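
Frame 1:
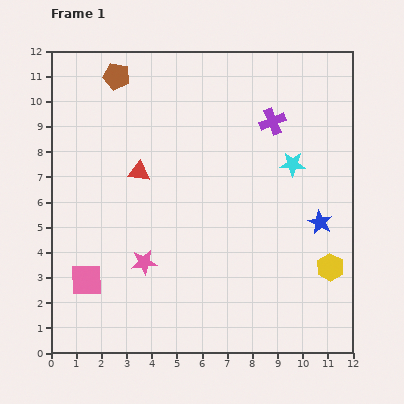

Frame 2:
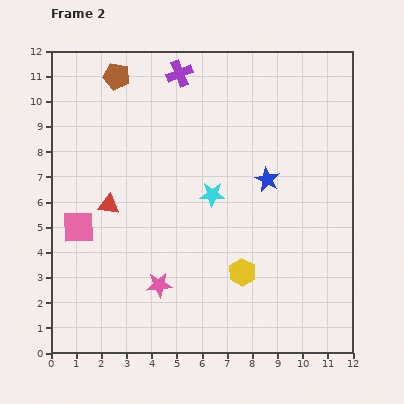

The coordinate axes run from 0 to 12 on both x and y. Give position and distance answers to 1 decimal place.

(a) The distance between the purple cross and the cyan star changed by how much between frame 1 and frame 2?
+3.1

Distance in frame 1: 1.9. Distance in frame 2: 5.0.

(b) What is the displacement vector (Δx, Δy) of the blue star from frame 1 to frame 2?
(-2.1, 1.7)

The blue star was at (10.7, 5.2) in frame 1 and (8.6, 6.9) in frame 2.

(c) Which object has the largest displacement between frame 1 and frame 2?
the purple cross

(moved 4.2; next 3.5)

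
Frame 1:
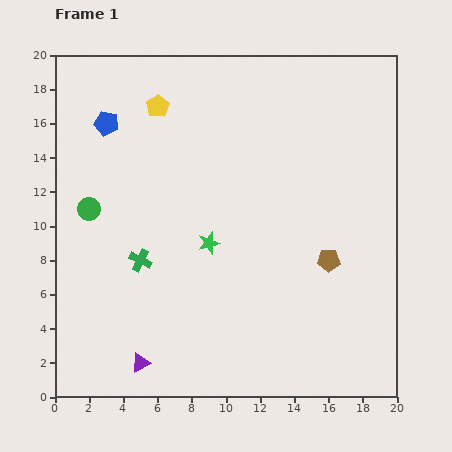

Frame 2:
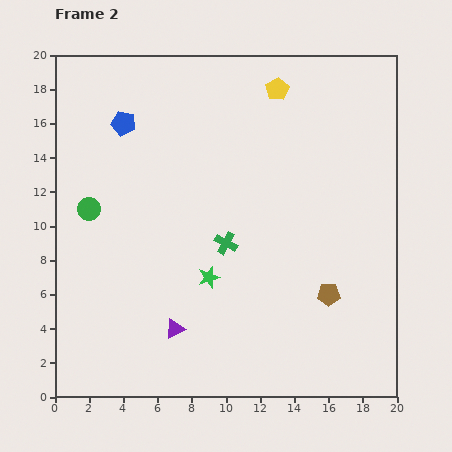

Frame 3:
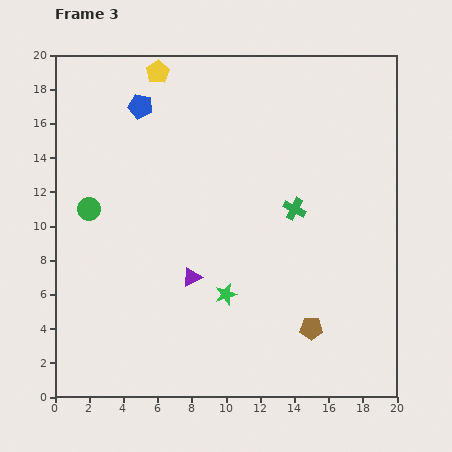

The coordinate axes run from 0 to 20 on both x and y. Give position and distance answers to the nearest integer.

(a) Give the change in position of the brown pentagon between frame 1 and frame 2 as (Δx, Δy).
(0, -2)

The brown pentagon was at (16, 8) in frame 1 and (16, 6) in frame 2.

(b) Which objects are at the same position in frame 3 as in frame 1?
the green circle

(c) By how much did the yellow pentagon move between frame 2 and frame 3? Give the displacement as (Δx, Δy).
(-7, 1)

The yellow pentagon was at (13, 18) in frame 2 and (6, 19) in frame 3.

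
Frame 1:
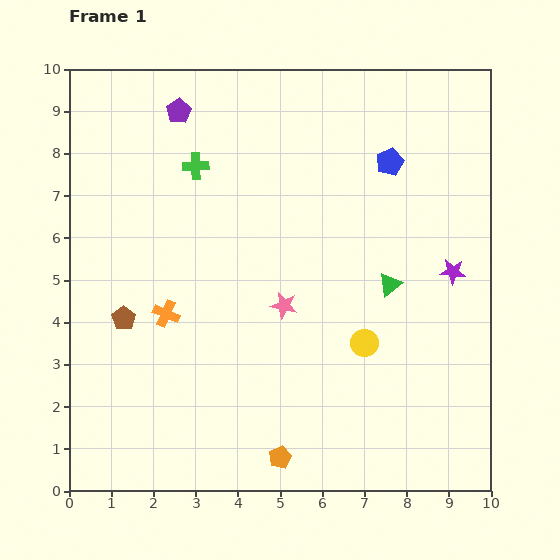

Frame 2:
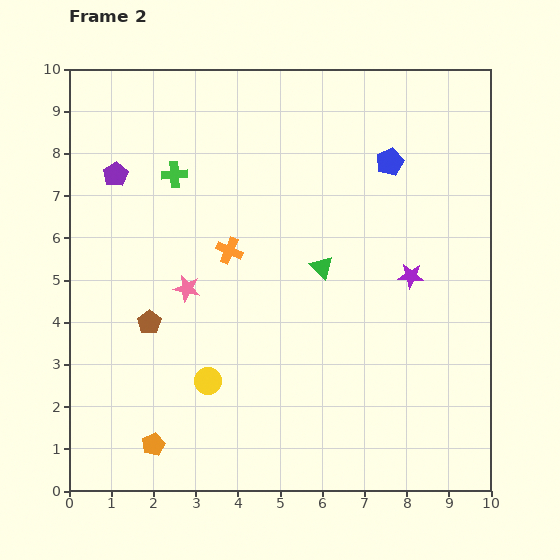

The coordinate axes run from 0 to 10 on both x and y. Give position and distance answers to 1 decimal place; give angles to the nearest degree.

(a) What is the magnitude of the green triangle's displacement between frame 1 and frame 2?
1.6

The green triangle moved from (7.6, 4.9) to (6.0, 5.3), a distance of √(1.6² + 0.4²) ≈ 1.6.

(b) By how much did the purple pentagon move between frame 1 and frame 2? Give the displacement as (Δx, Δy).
(-1.5, -1.5)

The purple pentagon was at (2.6, 9.0) in frame 1 and (1.1, 7.5) in frame 2.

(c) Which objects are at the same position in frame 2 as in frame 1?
the blue pentagon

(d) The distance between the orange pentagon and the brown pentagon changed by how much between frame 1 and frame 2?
-2.1

Distance in frame 1: 5.0. Distance in frame 2: 2.9.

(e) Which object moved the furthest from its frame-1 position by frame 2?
the yellow circle

(moved 3.8; next 3.0)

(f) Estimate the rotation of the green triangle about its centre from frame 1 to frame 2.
36° counter-clockwise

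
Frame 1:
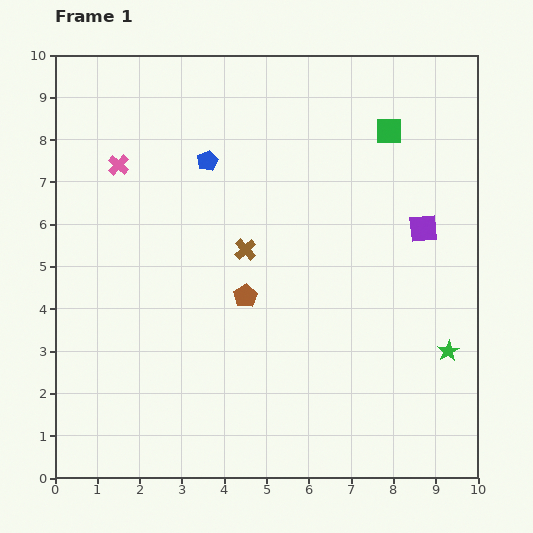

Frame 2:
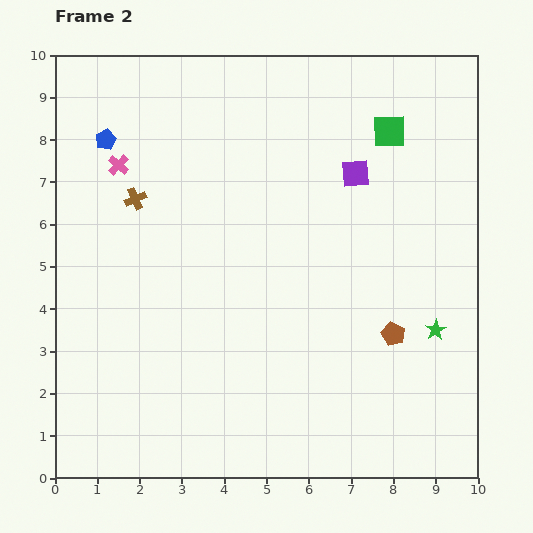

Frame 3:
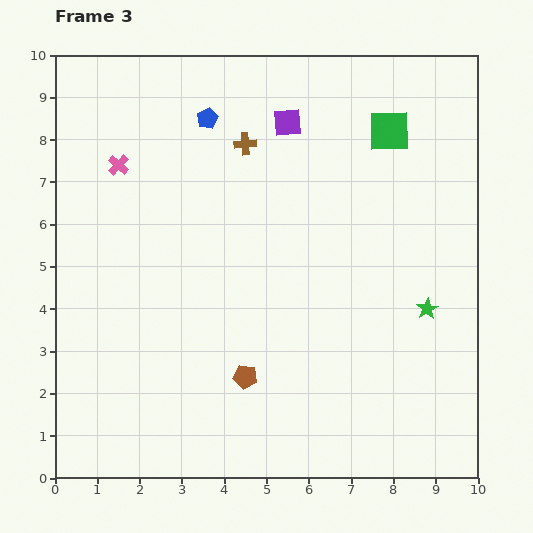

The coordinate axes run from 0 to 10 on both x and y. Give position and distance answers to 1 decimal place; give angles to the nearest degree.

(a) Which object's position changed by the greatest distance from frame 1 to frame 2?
the brown pentagon

(moved 3.6; next 2.9)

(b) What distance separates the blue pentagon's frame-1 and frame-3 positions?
1.0

The blue pentagon moved from (3.6, 7.5) to (3.6, 8.5), a distance of √(0.0² + 1.0²) ≈ 1.0.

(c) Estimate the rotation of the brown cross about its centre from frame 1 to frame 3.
39° clockwise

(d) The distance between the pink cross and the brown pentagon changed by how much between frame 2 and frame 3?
-1.8

Distance in frame 2: 7.6. Distance in frame 3: 5.8.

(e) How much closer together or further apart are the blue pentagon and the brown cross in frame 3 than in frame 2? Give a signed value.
-0.5

Distance in frame 2: 1.6. Distance in frame 3: 1.1.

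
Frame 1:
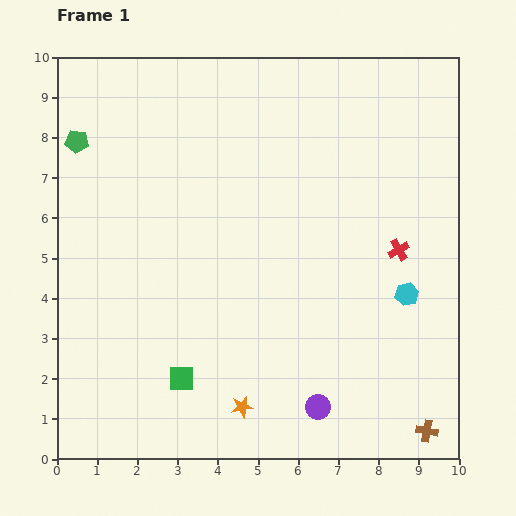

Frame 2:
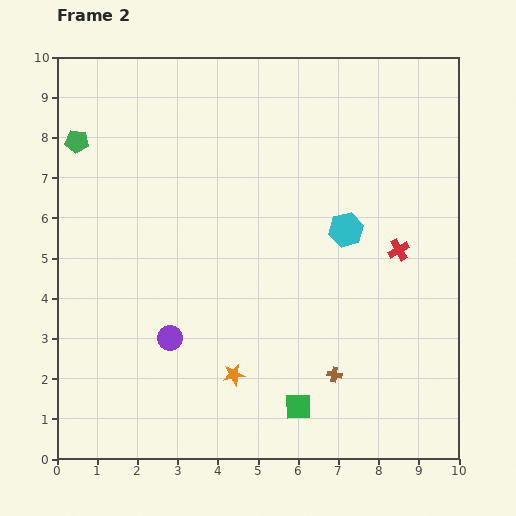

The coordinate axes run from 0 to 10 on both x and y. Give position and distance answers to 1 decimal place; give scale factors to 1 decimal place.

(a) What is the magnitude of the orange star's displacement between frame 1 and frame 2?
0.8

The orange star moved from (4.6, 1.3) to (4.4, 2.1), a distance of √(0.2² + 0.8²) ≈ 0.8.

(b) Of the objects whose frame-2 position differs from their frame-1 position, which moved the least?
the orange star

(moved 0.8)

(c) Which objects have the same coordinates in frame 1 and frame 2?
the green pentagon, the red cross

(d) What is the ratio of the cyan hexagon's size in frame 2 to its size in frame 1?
1.5×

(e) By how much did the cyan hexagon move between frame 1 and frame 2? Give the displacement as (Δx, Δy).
(-1.5, 1.6)

The cyan hexagon was at (8.7, 4.1) in frame 1 and (7.2, 5.7) in frame 2.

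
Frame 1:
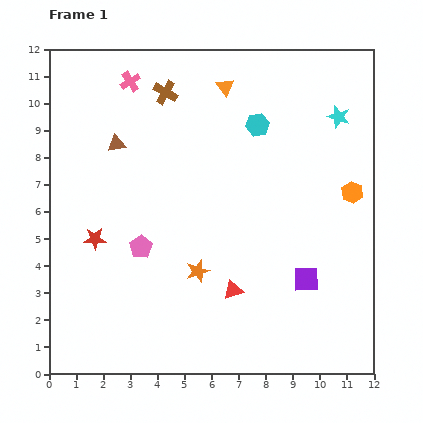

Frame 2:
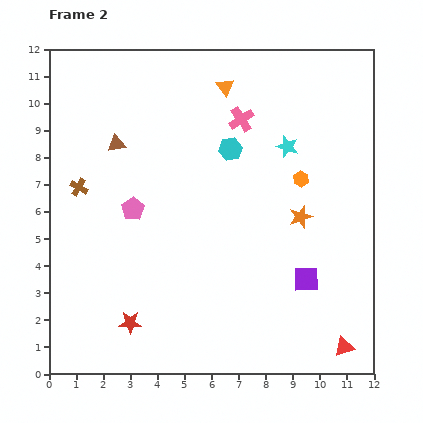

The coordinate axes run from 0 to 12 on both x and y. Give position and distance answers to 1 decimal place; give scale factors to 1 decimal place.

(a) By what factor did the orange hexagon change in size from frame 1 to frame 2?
0.7×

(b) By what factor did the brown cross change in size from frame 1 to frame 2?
0.7×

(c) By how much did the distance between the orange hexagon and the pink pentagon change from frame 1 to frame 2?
-1.8

Distance in frame 1: 8.1. Distance in frame 2: 6.3.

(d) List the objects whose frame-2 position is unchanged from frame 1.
the brown triangle, the purple square, the orange triangle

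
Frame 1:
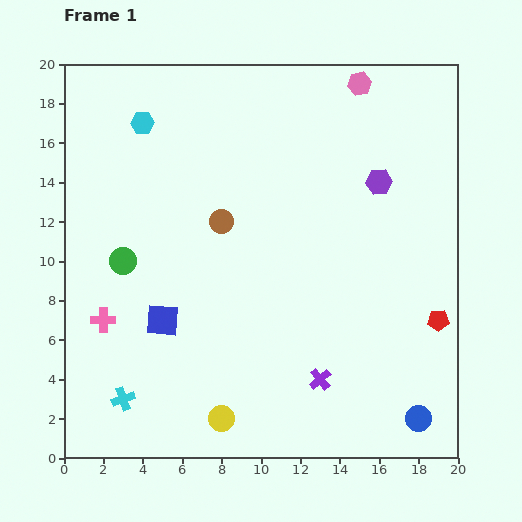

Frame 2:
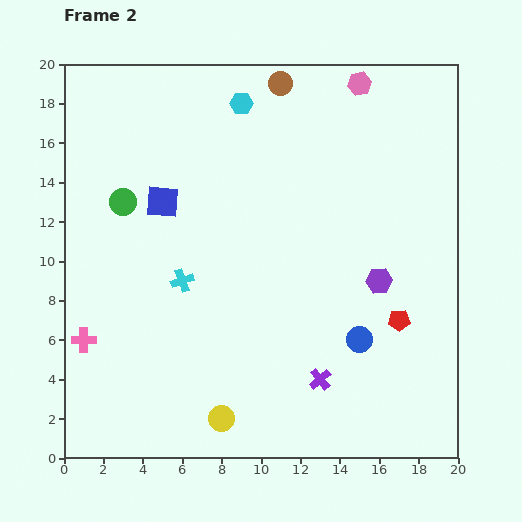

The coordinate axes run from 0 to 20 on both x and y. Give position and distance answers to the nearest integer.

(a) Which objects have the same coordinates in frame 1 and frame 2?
the purple cross, the yellow circle, the pink hexagon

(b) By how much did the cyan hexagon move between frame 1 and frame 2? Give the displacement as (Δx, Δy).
(5, 1)

The cyan hexagon was at (4, 17) in frame 1 and (9, 18) in frame 2.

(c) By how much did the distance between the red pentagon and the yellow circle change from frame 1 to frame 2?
-2

Distance in frame 1: 12. Distance in frame 2: 10.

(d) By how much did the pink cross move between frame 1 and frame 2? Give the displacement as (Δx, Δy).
(-1, -1)

The pink cross was at (2, 7) in frame 1 and (1, 6) in frame 2.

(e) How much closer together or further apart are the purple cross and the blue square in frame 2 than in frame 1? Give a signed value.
+3

Distance in frame 1: 9. Distance in frame 2: 12.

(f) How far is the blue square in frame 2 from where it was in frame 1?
6

The blue square moved from (5, 7) to (5, 13), a distance of √(0² + 6²) ≈ 6.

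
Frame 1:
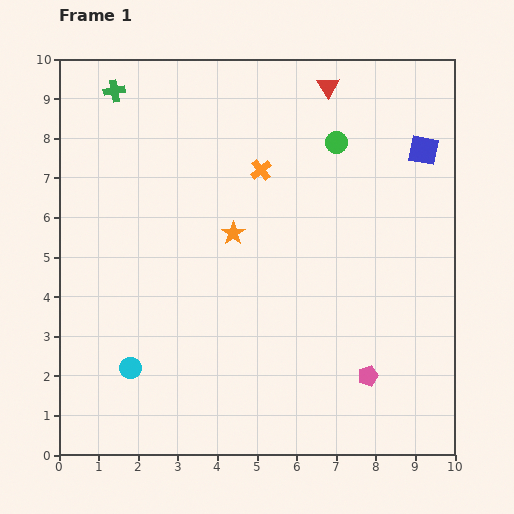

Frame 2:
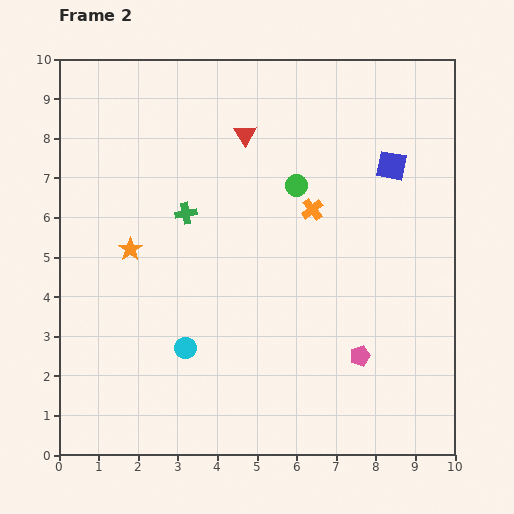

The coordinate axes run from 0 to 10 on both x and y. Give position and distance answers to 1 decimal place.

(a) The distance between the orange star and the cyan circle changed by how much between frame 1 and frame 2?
-1.4

Distance in frame 1: 4.3. Distance in frame 2: 2.9.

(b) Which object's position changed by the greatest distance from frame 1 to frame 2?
the green cross

(moved 3.6; next 2.6)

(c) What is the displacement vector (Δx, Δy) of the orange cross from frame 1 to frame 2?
(1.3, -1.0)

The orange cross was at (5.1, 7.2) in frame 1 and (6.4, 6.2) in frame 2.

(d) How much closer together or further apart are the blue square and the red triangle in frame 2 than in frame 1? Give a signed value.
+0.9

Distance in frame 1: 2.9. Distance in frame 2: 3.8.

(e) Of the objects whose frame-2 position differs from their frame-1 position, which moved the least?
the pink pentagon

(moved 0.5)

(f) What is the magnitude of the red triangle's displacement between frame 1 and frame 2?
2.4

The red triangle moved from (6.8, 9.3) to (4.7, 8.1), a distance of √(2.1² + 1.2²) ≈ 2.4.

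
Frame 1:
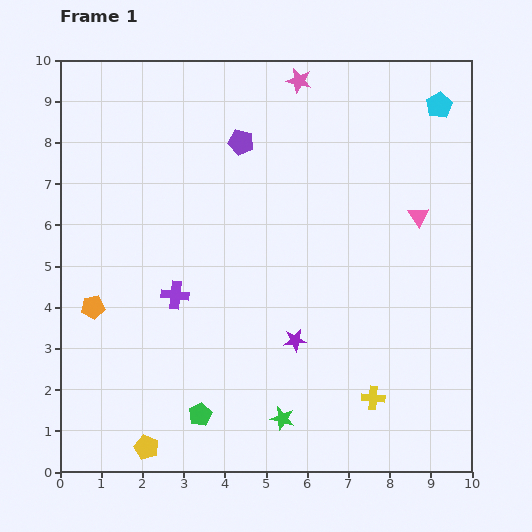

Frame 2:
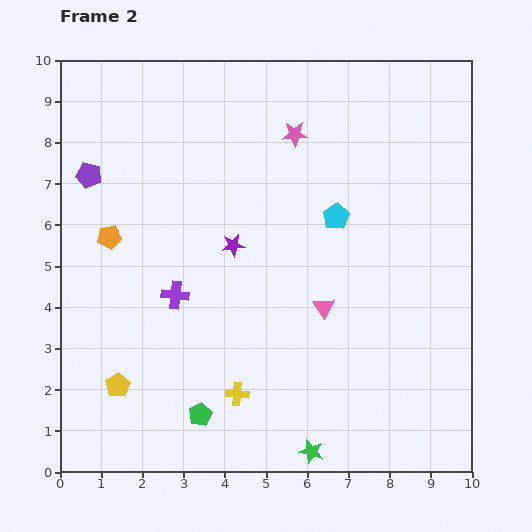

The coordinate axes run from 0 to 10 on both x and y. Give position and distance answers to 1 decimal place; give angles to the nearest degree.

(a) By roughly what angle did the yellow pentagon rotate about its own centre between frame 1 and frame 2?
17° clockwise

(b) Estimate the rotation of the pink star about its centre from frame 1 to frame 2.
15° counter-clockwise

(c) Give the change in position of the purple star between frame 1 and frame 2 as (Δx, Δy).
(-1.5, 2.3)

The purple star was at (5.7, 3.2) in frame 1 and (4.2, 5.5) in frame 2.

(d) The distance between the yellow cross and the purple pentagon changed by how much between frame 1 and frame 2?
-0.6

Distance in frame 1: 7.0. Distance in frame 2: 6.4.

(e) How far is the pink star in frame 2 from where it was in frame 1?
1.3

The pink star moved from (5.8, 9.5) to (5.7, 8.2), a distance of √(0.1² + 1.3²) ≈ 1.3.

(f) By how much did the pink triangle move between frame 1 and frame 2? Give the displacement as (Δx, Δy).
(-2.3, -2.2)

The pink triangle was at (8.7, 6.2) in frame 1 and (6.4, 4.0) in frame 2.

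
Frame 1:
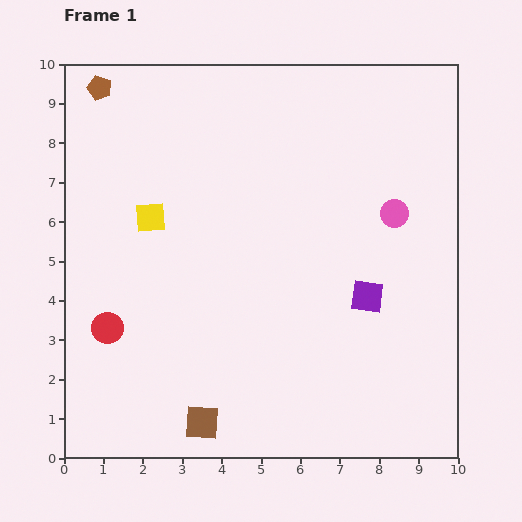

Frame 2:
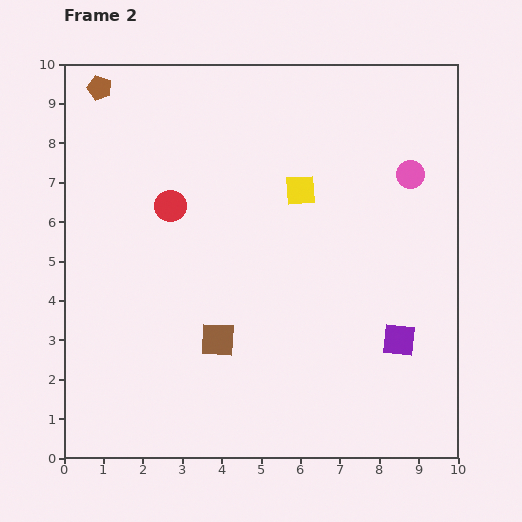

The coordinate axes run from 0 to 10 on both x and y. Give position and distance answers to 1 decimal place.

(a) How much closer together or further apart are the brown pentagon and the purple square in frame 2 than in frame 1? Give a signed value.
+1.3

Distance in frame 1: 8.6. Distance in frame 2: 9.9.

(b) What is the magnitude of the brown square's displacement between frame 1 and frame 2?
2.1

The brown square moved from (3.5, 0.9) to (3.9, 3.0), a distance of √(0.4² + 2.1²) ≈ 2.1.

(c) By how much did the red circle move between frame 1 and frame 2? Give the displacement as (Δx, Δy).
(1.6, 3.1)

The red circle was at (1.1, 3.3) in frame 1 and (2.7, 6.4) in frame 2.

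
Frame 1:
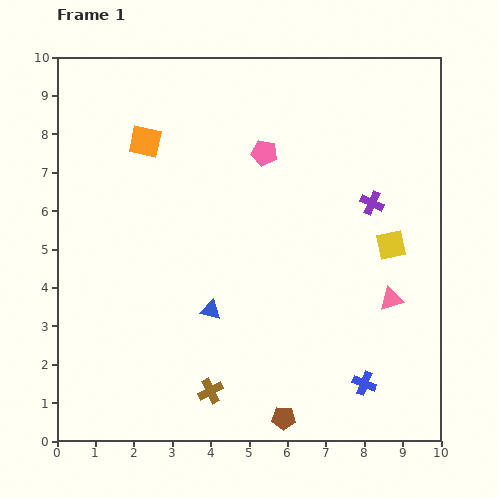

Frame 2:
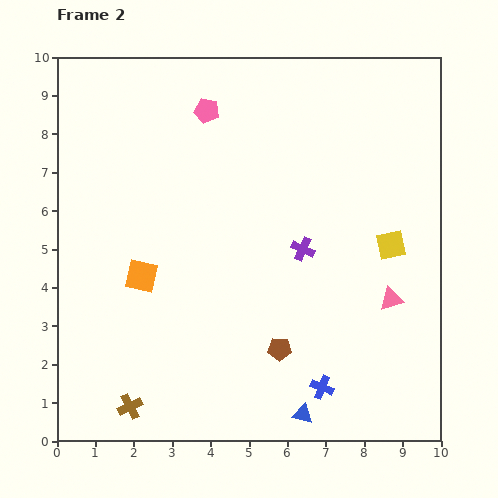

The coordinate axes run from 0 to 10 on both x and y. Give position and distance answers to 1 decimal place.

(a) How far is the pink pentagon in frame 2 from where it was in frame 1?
1.9

The pink pentagon moved from (5.4, 7.5) to (3.9, 8.6), a distance of √(1.5² + 1.1²) ≈ 1.9.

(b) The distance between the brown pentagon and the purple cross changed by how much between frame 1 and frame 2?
-3.4

Distance in frame 1: 6.1. Distance in frame 2: 2.7.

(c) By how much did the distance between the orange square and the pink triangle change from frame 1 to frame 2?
-1.1

Distance in frame 1: 7.6. Distance in frame 2: 6.5.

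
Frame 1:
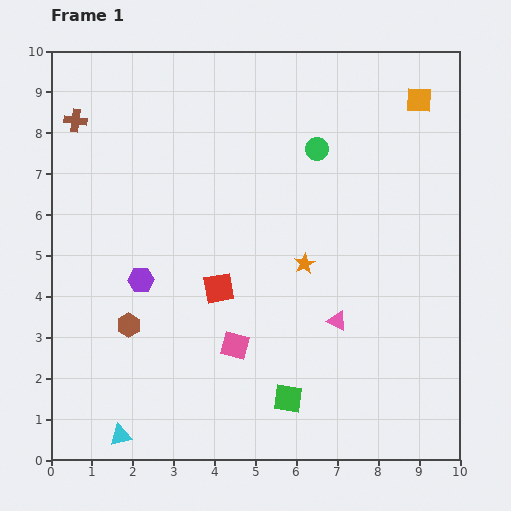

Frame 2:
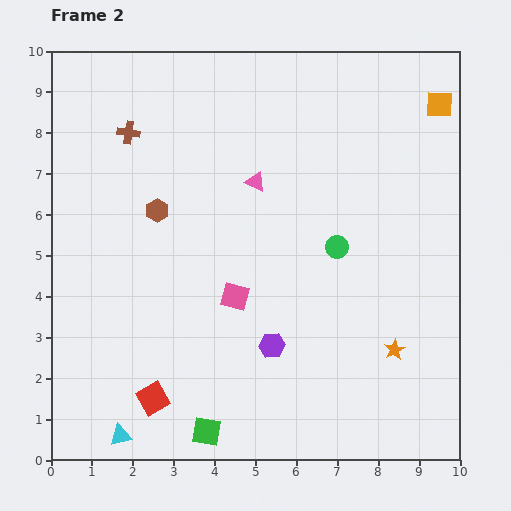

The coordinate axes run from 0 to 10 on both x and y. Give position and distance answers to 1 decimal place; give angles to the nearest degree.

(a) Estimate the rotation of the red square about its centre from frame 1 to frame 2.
20° counter-clockwise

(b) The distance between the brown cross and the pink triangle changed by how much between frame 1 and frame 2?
-4.8

Distance in frame 1: 8.1. Distance in frame 2: 3.3.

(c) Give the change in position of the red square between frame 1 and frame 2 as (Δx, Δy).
(-1.6, -2.7)

The red square was at (4.1, 4.2) in frame 1 and (2.5, 1.5) in frame 2.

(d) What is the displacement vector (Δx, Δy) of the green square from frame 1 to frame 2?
(-2.0, -0.8)

The green square was at (5.8, 1.5) in frame 1 and (3.8, 0.7) in frame 2.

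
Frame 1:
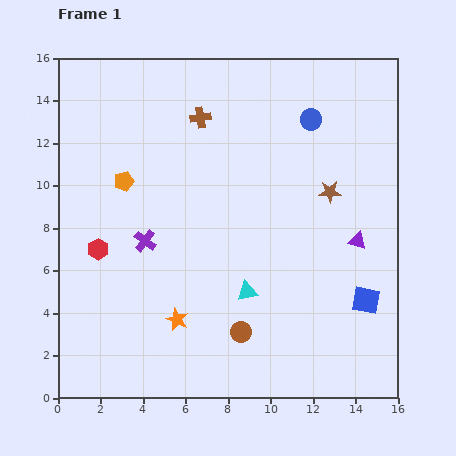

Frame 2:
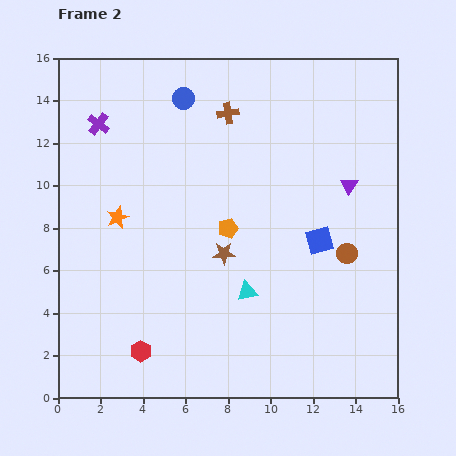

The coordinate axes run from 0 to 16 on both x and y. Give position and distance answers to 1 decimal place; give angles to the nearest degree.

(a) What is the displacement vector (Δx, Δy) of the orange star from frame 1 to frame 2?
(-2.8, 4.8)

The orange star was at (5.6, 3.7) in frame 1 and (2.8, 8.5) in frame 2.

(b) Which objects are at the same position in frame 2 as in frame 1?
the cyan triangle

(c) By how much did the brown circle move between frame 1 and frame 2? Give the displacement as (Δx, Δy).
(5.0, 3.7)

The brown circle was at (8.6, 3.1) in frame 1 and (13.6, 6.8) in frame 2.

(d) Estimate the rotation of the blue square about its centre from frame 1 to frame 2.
27° counter-clockwise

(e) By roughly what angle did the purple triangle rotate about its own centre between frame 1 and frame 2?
45° clockwise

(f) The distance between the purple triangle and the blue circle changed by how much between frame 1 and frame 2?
+2.7

Distance in frame 1: 6.1. Distance in frame 2: 8.8.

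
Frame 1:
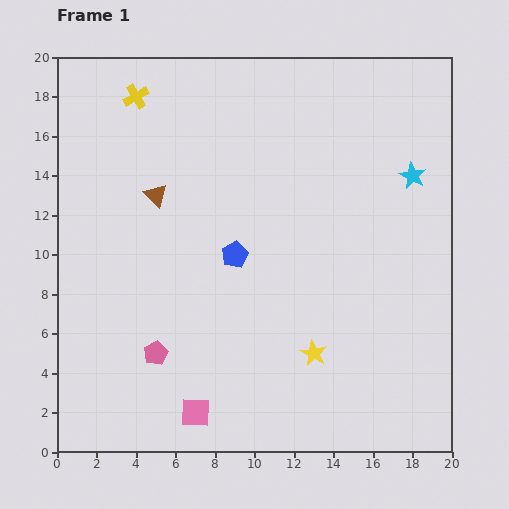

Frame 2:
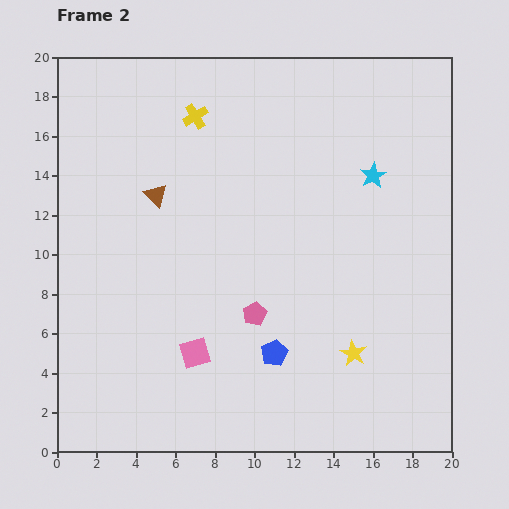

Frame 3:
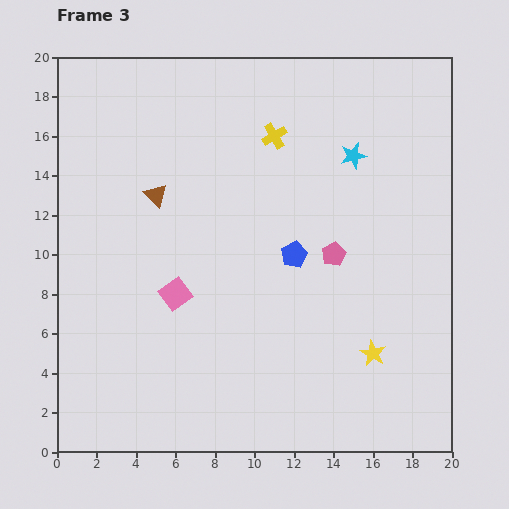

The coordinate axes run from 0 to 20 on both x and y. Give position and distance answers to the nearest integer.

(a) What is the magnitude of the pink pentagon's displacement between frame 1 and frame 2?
5

The pink pentagon moved from (5, 5) to (10, 7), a distance of √(5² + 2²) ≈ 5.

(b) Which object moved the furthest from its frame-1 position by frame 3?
the pink pentagon

(moved 10; next 7)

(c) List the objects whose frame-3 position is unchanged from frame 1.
the brown triangle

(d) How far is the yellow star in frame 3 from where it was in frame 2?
1

The yellow star moved from (15, 5) to (16, 5), a distance of √(1² + 0²) ≈ 1.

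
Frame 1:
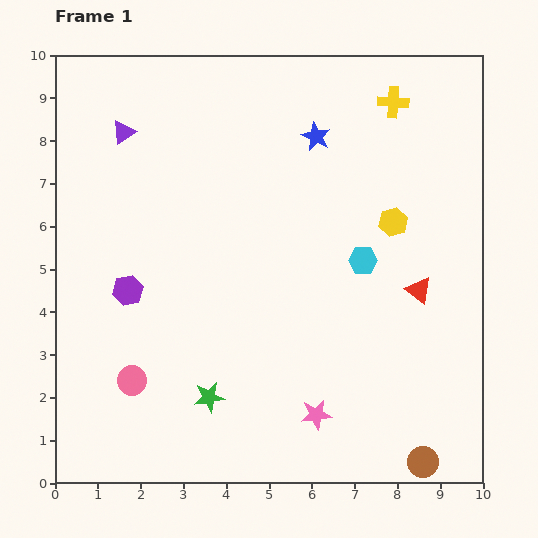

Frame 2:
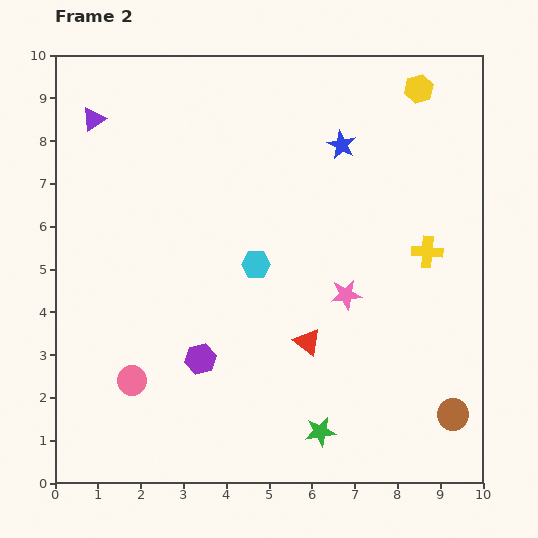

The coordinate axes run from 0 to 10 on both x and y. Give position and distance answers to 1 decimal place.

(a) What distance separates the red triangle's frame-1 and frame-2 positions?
2.9

The red triangle moved from (8.5, 4.5) to (5.9, 3.3), a distance of √(2.6² + 1.2²) ≈ 2.9.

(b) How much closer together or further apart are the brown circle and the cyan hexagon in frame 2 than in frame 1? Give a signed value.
+0.9

Distance in frame 1: 4.9. Distance in frame 2: 5.8.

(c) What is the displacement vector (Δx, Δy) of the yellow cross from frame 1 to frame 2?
(0.8, -3.5)

The yellow cross was at (7.9, 8.9) in frame 1 and (8.7, 5.4) in frame 2.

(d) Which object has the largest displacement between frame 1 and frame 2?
the yellow cross

(moved 3.6; next 3.2)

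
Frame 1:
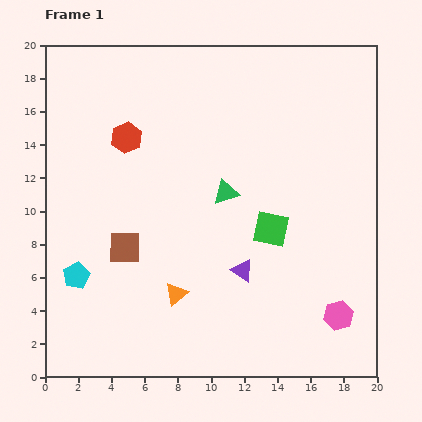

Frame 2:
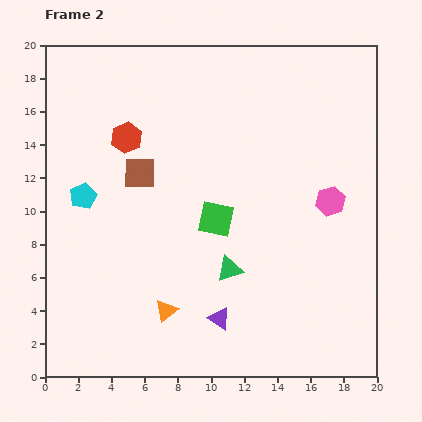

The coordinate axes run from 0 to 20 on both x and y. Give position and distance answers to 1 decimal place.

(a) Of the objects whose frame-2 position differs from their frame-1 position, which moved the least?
the orange triangle

(moved 1.2)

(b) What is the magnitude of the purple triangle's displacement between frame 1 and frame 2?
3.2

The purple triangle moved from (11.9, 6.4) to (10.5, 3.5), a distance of √(1.4² + 2.9²) ≈ 3.2.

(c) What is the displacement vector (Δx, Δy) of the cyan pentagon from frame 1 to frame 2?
(0.4, 4.8)

The cyan pentagon was at (1.9, 6.1) in frame 1 and (2.3, 10.9) in frame 2.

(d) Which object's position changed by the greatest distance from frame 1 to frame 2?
the pink hexagon

(moved 6.9; next 4.8)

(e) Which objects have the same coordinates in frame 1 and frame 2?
the red hexagon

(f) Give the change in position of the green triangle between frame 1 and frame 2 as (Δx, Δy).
(0.2, -4.6)

The green triangle was at (10.9, 11.1) in frame 1 and (11.1, 6.5) in frame 2.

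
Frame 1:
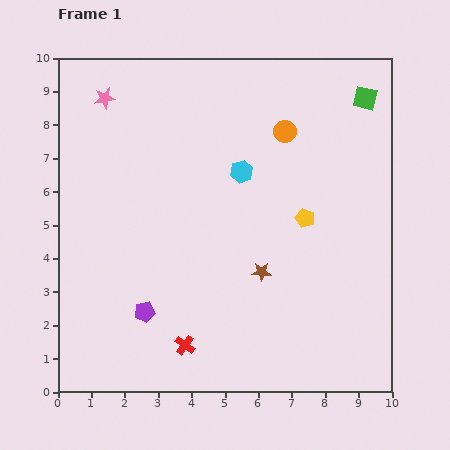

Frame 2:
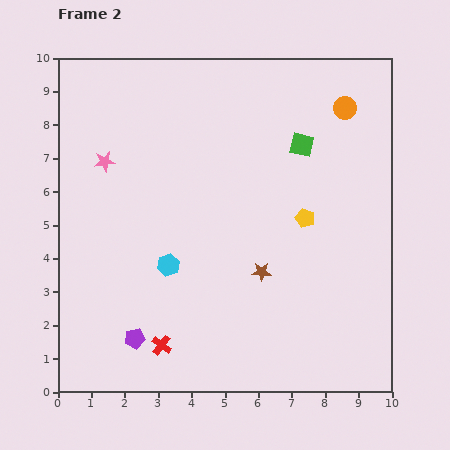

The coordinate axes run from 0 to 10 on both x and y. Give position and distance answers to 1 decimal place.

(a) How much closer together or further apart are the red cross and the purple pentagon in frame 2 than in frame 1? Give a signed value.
-0.8

Distance in frame 1: 1.6. Distance in frame 2: 0.8.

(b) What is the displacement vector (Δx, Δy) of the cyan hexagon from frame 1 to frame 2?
(-2.2, -2.8)

The cyan hexagon was at (5.5, 6.6) in frame 1 and (3.3, 3.8) in frame 2.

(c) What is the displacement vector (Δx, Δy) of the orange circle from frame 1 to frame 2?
(1.8, 0.7)

The orange circle was at (6.8, 7.8) in frame 1 and (8.6, 8.5) in frame 2.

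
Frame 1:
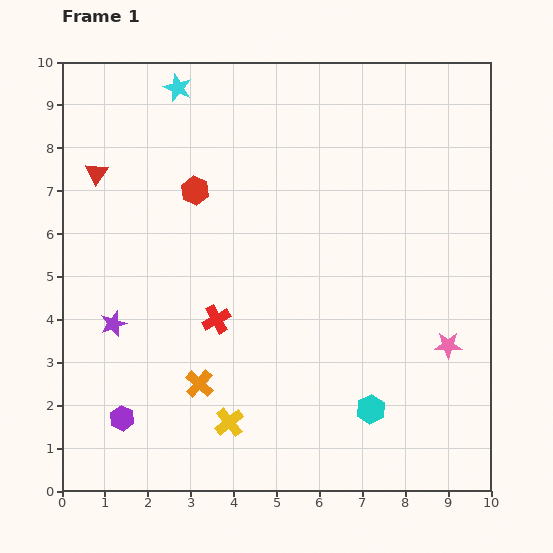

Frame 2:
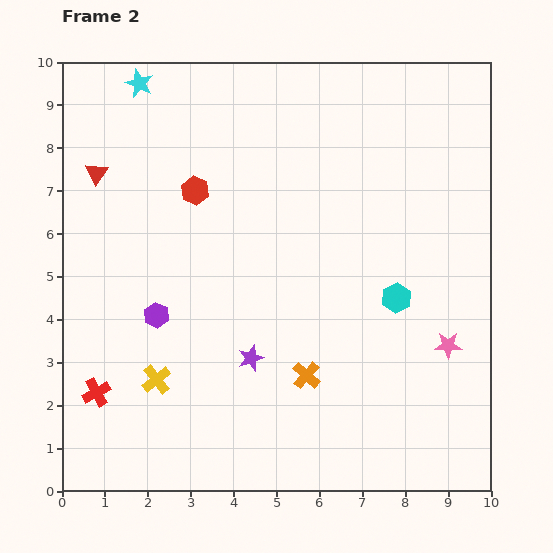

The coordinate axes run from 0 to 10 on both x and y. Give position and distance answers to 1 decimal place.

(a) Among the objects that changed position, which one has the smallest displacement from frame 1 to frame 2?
the cyan star

(moved 0.9)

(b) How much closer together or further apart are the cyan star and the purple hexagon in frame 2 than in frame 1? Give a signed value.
-2.4

Distance in frame 1: 7.8. Distance in frame 2: 5.4.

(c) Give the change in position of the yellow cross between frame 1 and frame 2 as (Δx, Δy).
(-1.7, 1.0)

The yellow cross was at (3.9, 1.6) in frame 1 and (2.2, 2.6) in frame 2.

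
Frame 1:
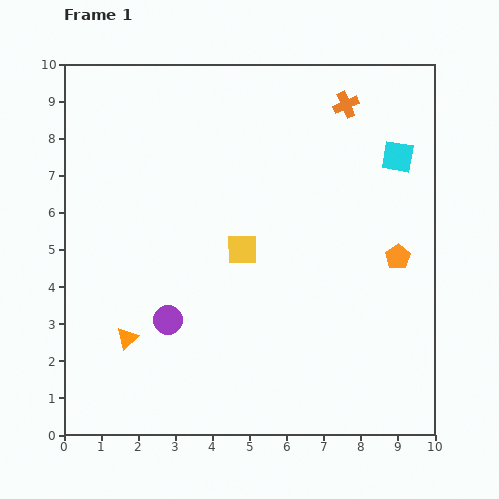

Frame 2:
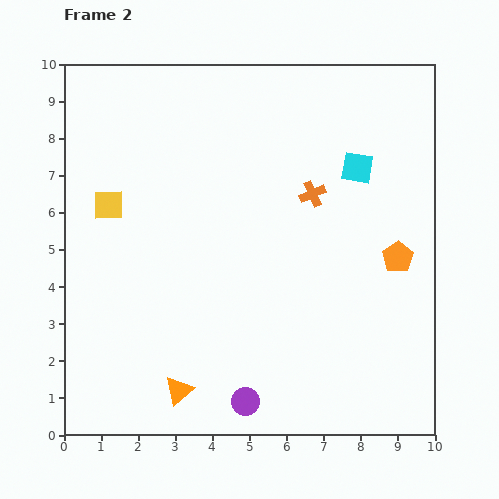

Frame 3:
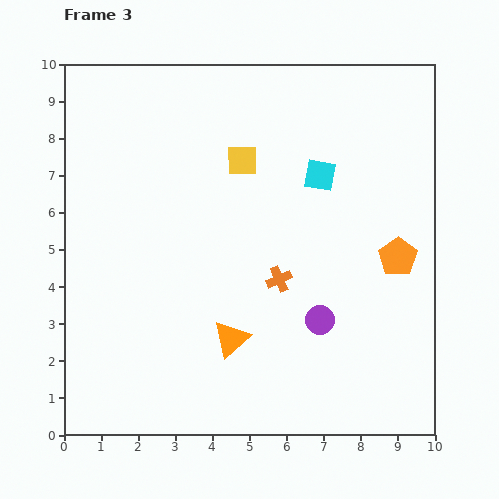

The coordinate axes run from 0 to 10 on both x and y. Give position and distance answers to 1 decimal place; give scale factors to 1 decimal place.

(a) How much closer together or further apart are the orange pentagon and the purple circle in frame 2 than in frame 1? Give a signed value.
-0.7

Distance in frame 1: 6.4. Distance in frame 2: 5.7.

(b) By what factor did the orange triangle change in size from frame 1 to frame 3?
1.7×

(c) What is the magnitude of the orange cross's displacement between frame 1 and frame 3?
5.0

The orange cross moved from (7.6, 8.9) to (5.8, 4.2), a distance of √(1.8² + 4.7²) ≈ 5.0.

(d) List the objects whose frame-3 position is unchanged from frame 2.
the orange pentagon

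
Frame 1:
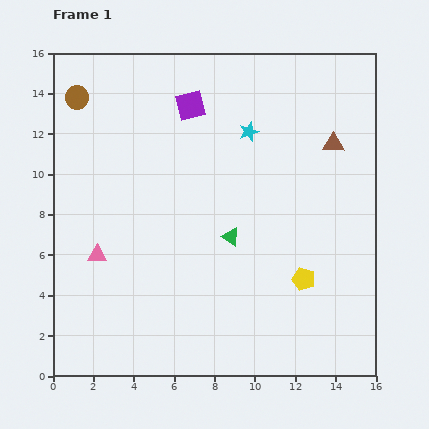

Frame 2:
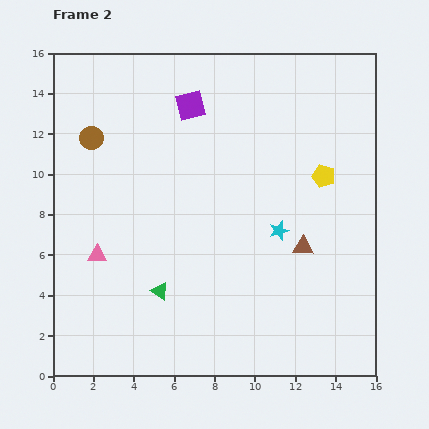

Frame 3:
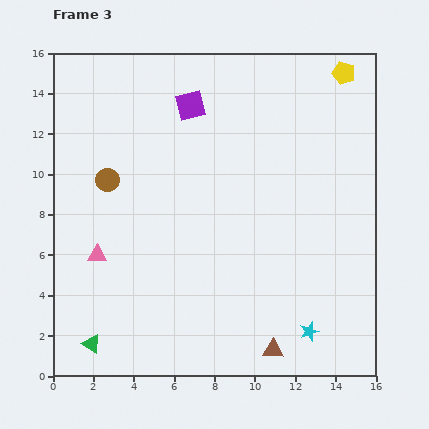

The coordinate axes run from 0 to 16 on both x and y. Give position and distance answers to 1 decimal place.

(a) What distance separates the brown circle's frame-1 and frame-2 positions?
2.1

The brown circle moved from (1.2, 13.8) to (1.9, 11.8), a distance of √(0.7² + 2.0²) ≈ 2.1.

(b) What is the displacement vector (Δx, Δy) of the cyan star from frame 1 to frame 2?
(1.5, -4.9)

The cyan star was at (9.7, 12.1) in frame 1 and (11.2, 7.2) in frame 2.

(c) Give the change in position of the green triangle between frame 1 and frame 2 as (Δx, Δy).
(-3.5, -2.7)

The green triangle was at (8.8, 6.9) in frame 1 and (5.3, 4.2) in frame 2.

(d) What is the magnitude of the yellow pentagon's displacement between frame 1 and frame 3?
10.4

The yellow pentagon moved from (12.4, 4.8) to (14.4, 15.0), a distance of √(2.0² + 10.2²) ≈ 10.4.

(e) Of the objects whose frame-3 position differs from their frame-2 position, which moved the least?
the brown circle

(moved 2.2)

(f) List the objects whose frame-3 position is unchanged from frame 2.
the purple square, the pink triangle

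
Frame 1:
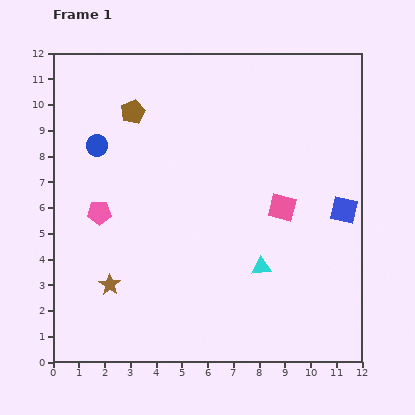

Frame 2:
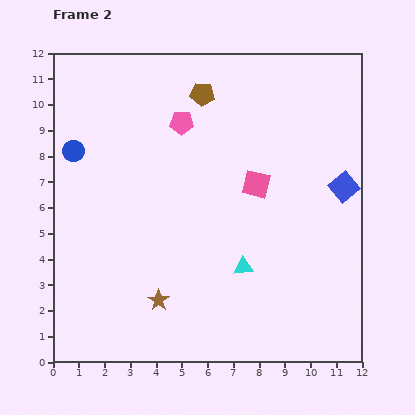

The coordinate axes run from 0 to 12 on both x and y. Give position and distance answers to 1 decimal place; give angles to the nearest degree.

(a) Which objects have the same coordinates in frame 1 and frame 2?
none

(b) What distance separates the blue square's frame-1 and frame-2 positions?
0.9

The blue square moved from (11.3, 5.9) to (11.3, 6.8), a distance of √(0.0² + 0.9²) ≈ 0.9.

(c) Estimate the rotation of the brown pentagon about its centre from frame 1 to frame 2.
31° clockwise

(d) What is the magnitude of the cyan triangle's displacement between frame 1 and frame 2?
0.7

The cyan triangle moved from (8.1, 3.7) to (7.4, 3.7), a distance of √(0.7² + 0.0²) ≈ 0.7.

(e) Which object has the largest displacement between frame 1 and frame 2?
the pink pentagon

(moved 4.7; next 2.8)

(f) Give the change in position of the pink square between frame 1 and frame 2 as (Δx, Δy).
(-1.0, 0.9)

The pink square was at (8.9, 6.0) in frame 1 and (7.9, 6.9) in frame 2.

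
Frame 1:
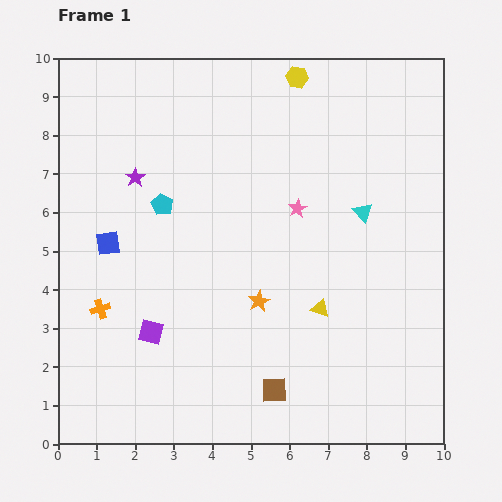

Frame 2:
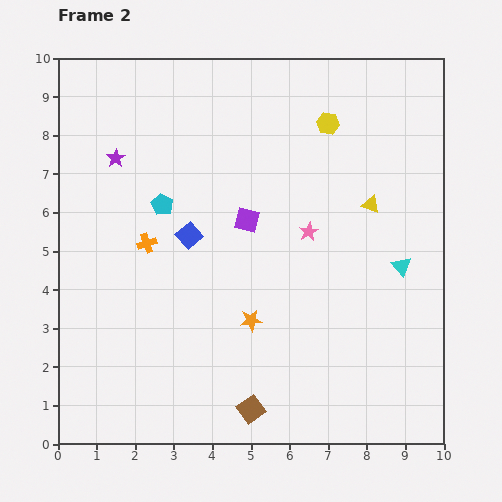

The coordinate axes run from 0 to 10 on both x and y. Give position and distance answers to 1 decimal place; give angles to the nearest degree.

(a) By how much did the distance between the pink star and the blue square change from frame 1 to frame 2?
-1.9

Distance in frame 1: 5.0. Distance in frame 2: 3.1.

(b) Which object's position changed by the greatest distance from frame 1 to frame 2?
the purple square

(moved 3.8; next 3.0)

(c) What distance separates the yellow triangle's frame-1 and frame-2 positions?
3.0

The yellow triangle moved from (6.8, 3.5) to (8.1, 6.2), a distance of √(1.3² + 2.7²) ≈ 3.0.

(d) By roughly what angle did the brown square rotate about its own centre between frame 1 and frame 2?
35° counter-clockwise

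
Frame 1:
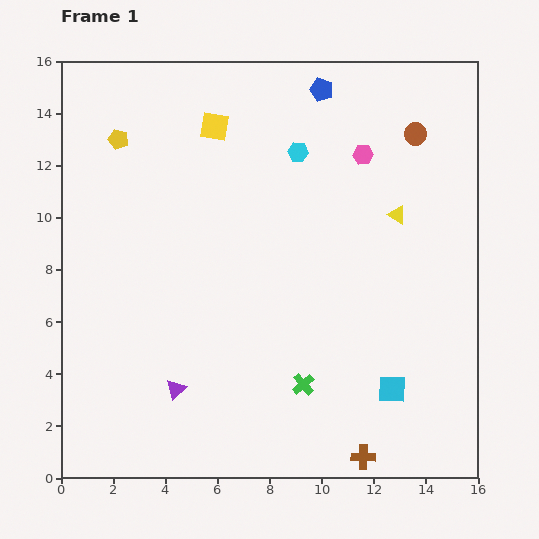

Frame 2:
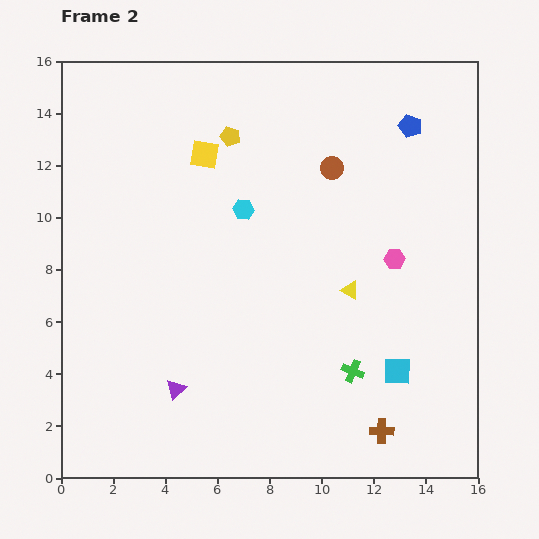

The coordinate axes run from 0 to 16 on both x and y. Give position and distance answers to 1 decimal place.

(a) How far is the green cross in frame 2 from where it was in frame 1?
2.0

The green cross moved from (9.3, 3.6) to (11.2, 4.1), a distance of √(1.9² + 0.5²) ≈ 2.0.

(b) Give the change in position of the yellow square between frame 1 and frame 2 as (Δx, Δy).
(-0.4, -1.1)

The yellow square was at (5.9, 13.5) in frame 1 and (5.5, 12.4) in frame 2.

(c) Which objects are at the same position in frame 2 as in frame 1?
the purple triangle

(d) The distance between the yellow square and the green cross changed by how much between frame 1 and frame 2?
-0.4

Distance in frame 1: 10.5. Distance in frame 2: 10.1.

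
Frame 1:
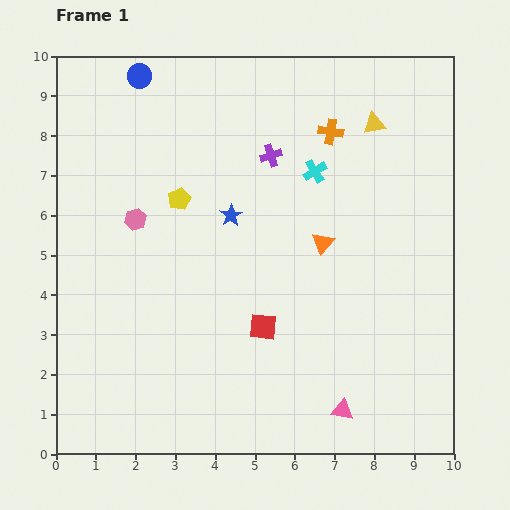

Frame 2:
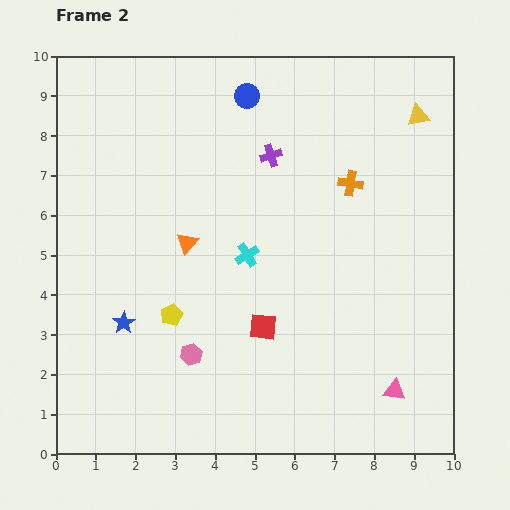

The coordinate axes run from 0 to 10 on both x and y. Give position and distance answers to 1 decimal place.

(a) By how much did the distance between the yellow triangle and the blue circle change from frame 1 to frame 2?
-1.7

Distance in frame 1: 6.0. Distance in frame 2: 4.3.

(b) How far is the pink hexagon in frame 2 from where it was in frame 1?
3.7

The pink hexagon moved from (2.0, 5.9) to (3.4, 2.5), a distance of √(1.4² + 3.4²) ≈ 3.7.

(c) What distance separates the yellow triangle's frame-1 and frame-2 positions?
1.1

The yellow triangle moved from (8.0, 8.3) to (9.1, 8.5), a distance of √(1.1² + 0.2²) ≈ 1.1.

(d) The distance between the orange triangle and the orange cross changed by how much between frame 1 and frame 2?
+1.6

Distance in frame 1: 2.8. Distance in frame 2: 4.4.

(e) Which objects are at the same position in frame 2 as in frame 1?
the red square, the purple cross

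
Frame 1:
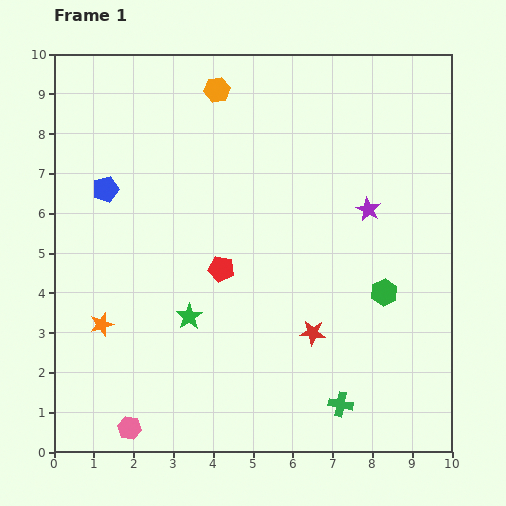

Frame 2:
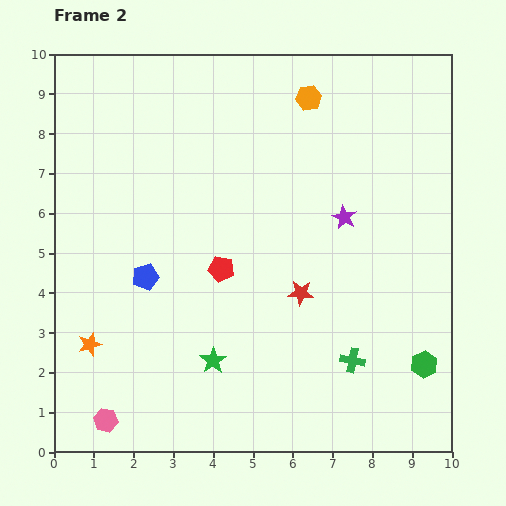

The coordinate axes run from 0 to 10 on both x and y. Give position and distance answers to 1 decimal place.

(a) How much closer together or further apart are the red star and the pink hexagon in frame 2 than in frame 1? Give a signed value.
+0.7

Distance in frame 1: 5.2. Distance in frame 2: 5.9.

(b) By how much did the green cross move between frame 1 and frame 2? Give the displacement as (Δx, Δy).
(0.3, 1.1)

The green cross was at (7.2, 1.2) in frame 1 and (7.5, 2.3) in frame 2.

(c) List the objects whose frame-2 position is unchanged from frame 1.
the red pentagon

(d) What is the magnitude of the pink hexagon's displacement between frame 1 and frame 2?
0.6

The pink hexagon moved from (1.9, 0.6) to (1.3, 0.8), a distance of √(0.6² + 0.2²) ≈ 0.6.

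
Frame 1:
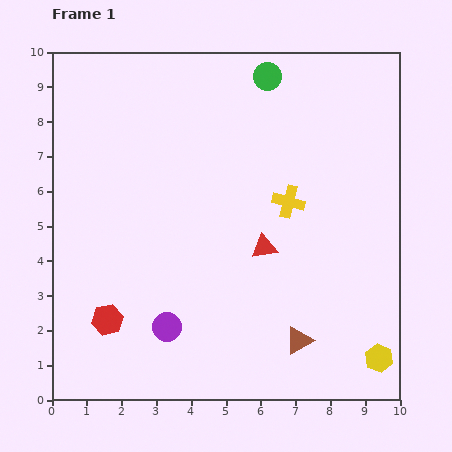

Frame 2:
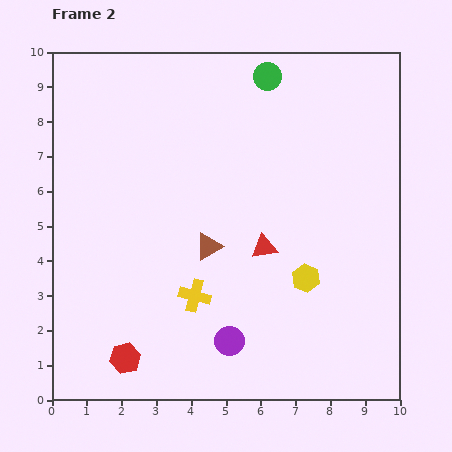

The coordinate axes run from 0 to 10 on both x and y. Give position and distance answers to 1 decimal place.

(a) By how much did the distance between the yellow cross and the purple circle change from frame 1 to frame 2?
-3.4

Distance in frame 1: 5.0. Distance in frame 2: 1.6.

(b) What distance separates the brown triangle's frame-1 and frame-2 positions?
3.7

The brown triangle moved from (7.1, 1.7) to (4.5, 4.4), a distance of √(2.6² + 2.7²) ≈ 3.7.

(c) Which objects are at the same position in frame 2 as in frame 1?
the green circle, the red triangle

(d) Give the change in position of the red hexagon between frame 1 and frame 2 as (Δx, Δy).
(0.5, -1.1)

The red hexagon was at (1.6, 2.3) in frame 1 and (2.1, 1.2) in frame 2.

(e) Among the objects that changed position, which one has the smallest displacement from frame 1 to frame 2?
the red hexagon

(moved 1.2)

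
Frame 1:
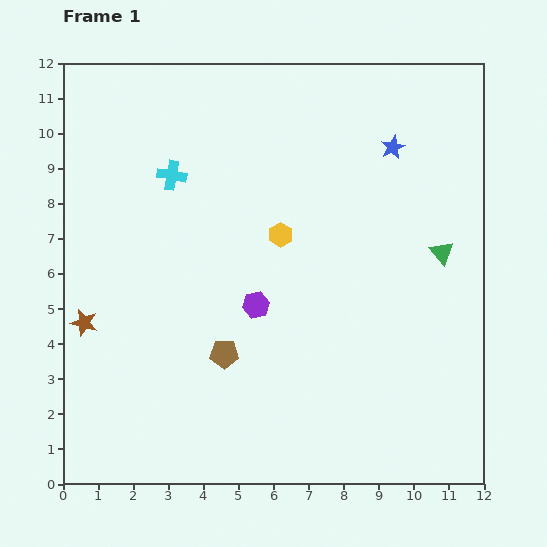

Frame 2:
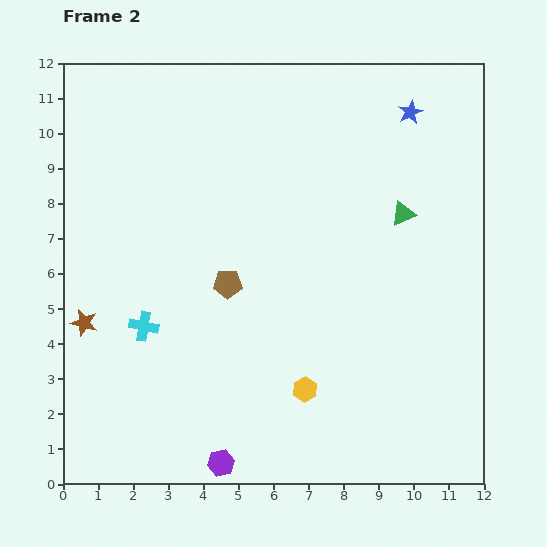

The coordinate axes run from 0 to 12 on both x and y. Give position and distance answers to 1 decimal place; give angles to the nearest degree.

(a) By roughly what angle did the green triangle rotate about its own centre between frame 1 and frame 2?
46° clockwise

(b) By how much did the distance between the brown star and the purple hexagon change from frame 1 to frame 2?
+0.7

Distance in frame 1: 4.9. Distance in frame 2: 5.6.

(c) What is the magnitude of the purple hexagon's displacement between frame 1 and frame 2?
4.6

The purple hexagon moved from (5.5, 5.1) to (4.5, 0.6), a distance of √(1.0² + 4.5²) ≈ 4.6.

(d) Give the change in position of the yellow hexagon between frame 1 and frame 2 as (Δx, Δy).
(0.7, -4.4)

The yellow hexagon was at (6.2, 7.1) in frame 1 and (6.9, 2.7) in frame 2.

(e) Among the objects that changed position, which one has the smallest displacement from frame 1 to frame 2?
the blue star

(moved 1.1)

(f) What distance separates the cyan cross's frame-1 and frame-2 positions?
4.4

The cyan cross moved from (3.1, 8.8) to (2.3, 4.5), a distance of √(0.8² + 4.3²) ≈ 4.4.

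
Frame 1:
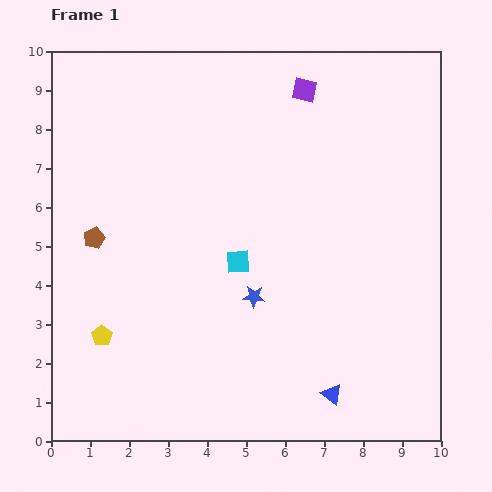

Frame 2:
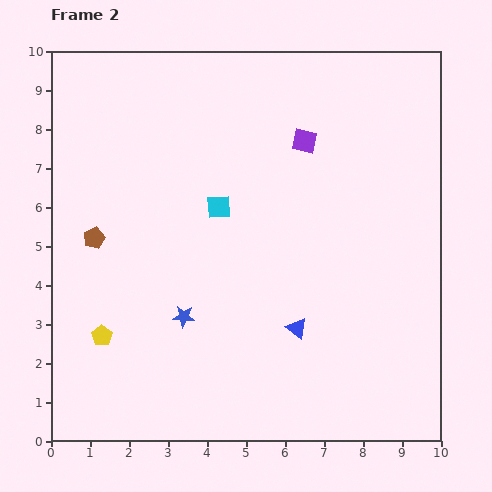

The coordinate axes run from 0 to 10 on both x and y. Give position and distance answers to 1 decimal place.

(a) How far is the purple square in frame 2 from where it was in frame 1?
1.3

The purple square moved from (6.5, 9.0) to (6.5, 7.7), a distance of √(0.0² + 1.3²) ≈ 1.3.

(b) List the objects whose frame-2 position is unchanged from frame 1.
the yellow pentagon, the brown pentagon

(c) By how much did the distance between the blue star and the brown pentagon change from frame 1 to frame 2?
-1.4

Distance in frame 1: 4.4. Distance in frame 2: 3.0.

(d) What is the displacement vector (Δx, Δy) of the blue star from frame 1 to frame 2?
(-1.8, -0.5)

The blue star was at (5.2, 3.7) in frame 1 and (3.4, 3.2) in frame 2.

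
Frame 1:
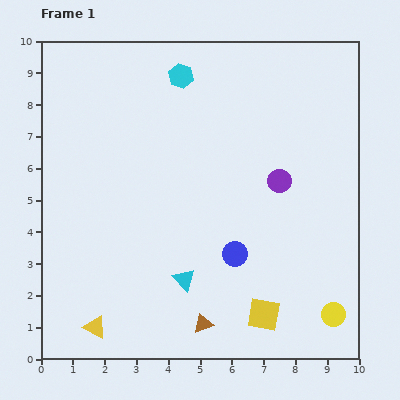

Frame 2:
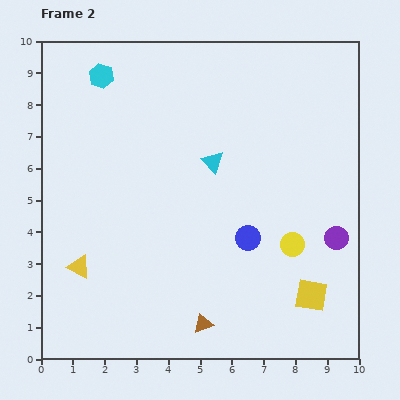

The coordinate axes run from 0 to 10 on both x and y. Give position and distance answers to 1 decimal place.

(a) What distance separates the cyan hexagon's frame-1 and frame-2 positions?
2.5

The cyan hexagon moved from (4.4, 8.9) to (1.9, 8.9), a distance of √(2.5² + 0.0²) ≈ 2.5.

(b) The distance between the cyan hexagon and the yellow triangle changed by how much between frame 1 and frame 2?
-2.3

Distance in frame 1: 8.3. Distance in frame 2: 6.0.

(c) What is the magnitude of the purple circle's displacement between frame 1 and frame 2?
2.5

The purple circle moved from (7.5, 5.6) to (9.3, 3.8), a distance of √(1.8² + 1.8²) ≈ 2.5.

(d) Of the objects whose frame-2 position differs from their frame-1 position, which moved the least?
the blue circle

(moved 0.6)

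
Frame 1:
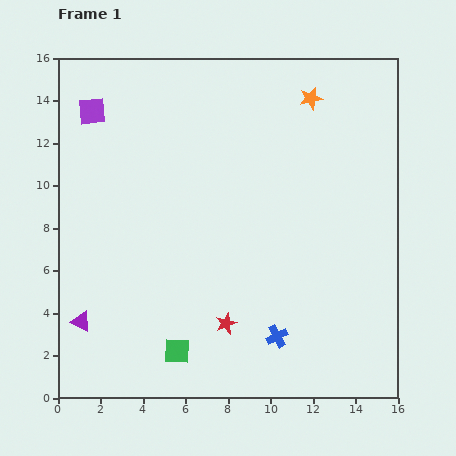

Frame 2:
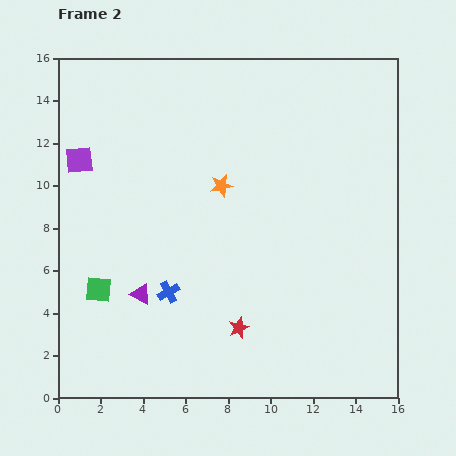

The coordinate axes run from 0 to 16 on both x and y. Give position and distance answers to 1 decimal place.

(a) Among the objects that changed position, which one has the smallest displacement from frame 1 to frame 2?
the red star

(moved 0.6)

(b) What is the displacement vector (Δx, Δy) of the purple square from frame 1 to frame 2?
(-0.6, -2.3)

The purple square was at (1.6, 13.5) in frame 1 and (1.0, 11.2) in frame 2.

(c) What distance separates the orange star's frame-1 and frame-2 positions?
5.9

The orange star moved from (11.9, 14.1) to (7.7, 10.0), a distance of √(4.2² + 4.1²) ≈ 5.9.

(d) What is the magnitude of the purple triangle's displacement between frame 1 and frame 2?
3.1

The purple triangle moved from (1.1, 3.6) to (3.9, 4.9), a distance of √(2.8² + 1.3²) ≈ 3.1.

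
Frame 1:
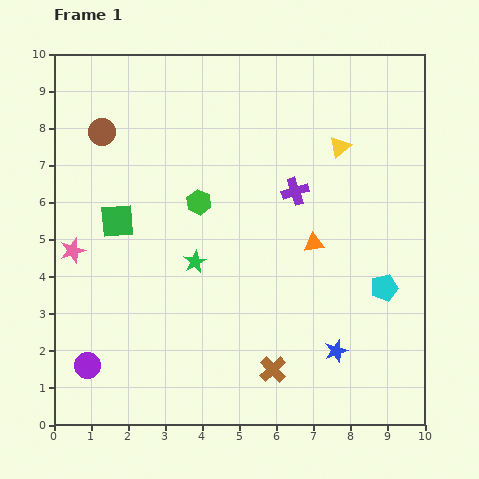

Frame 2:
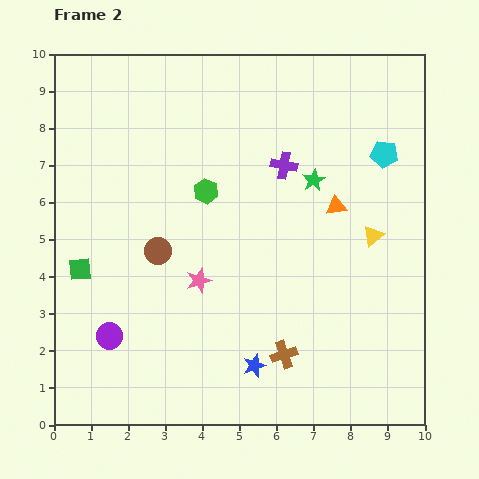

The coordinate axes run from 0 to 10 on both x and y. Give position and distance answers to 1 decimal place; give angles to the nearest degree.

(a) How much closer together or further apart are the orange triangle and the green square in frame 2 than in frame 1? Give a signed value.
+1.8

Distance in frame 1: 5.3. Distance in frame 2: 7.1.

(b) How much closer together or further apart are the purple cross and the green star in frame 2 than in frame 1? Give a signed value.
-2.4

Distance in frame 1: 3.3. Distance in frame 2: 0.9.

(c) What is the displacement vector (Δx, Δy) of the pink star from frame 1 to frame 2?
(3.4, -0.8)

The pink star was at (0.5, 4.7) in frame 1 and (3.9, 3.9) in frame 2.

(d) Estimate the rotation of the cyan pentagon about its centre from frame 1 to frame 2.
24° clockwise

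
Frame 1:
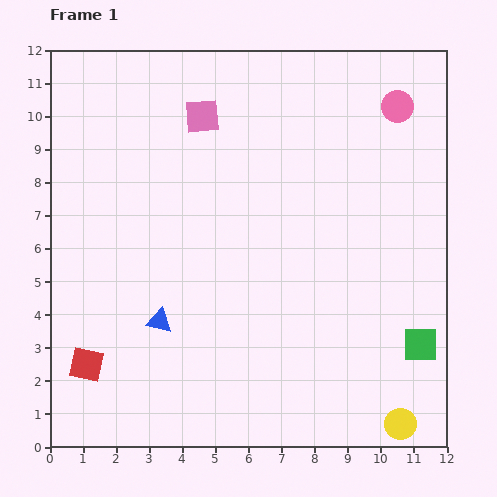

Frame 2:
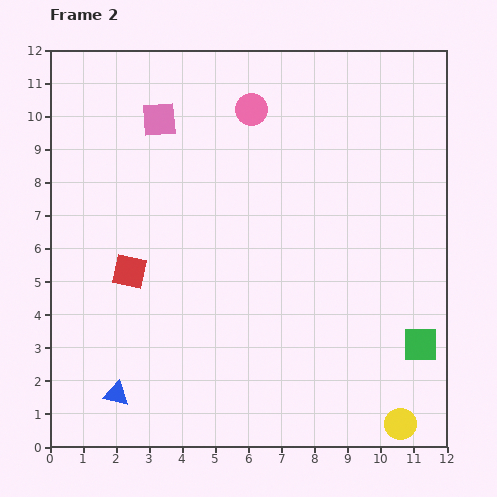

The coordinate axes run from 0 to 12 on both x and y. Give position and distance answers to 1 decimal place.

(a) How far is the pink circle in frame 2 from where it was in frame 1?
4.4

The pink circle moved from (10.5, 10.3) to (6.1, 10.2), a distance of √(4.4² + 0.1²) ≈ 4.4.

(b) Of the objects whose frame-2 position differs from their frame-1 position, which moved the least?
the pink square

(moved 1.3)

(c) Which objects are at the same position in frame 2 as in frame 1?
the green square, the yellow circle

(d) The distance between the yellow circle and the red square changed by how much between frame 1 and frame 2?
-0.3

Distance in frame 1: 9.7. Distance in frame 2: 9.4.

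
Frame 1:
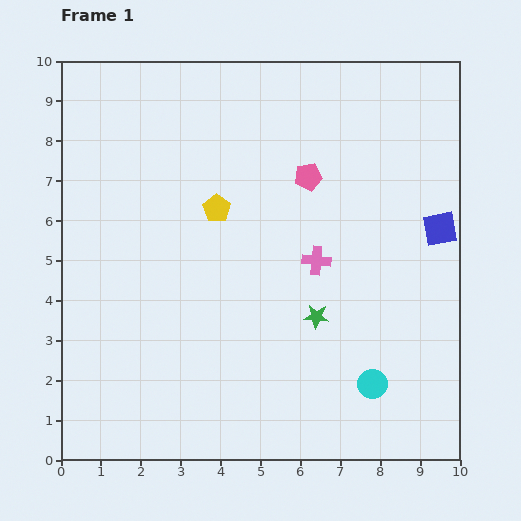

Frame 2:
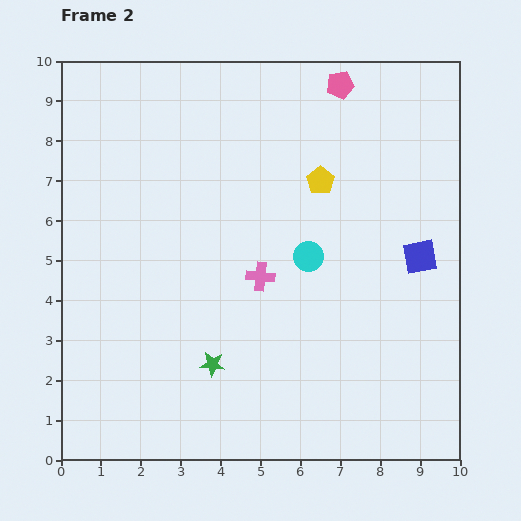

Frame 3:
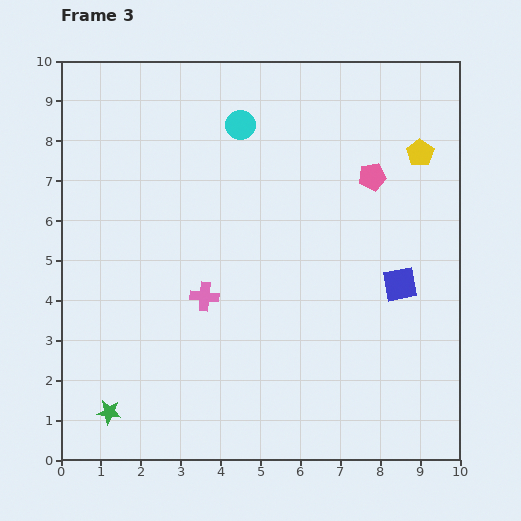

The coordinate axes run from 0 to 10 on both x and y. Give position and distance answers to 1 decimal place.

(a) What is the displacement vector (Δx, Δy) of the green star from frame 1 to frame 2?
(-2.6, -1.2)

The green star was at (6.4, 3.6) in frame 1 and (3.8, 2.4) in frame 2.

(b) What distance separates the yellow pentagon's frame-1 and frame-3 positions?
5.3

The yellow pentagon moved from (3.9, 6.3) to (9.0, 7.7), a distance of √(5.1² + 1.4²) ≈ 5.3.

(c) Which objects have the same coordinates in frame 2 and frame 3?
none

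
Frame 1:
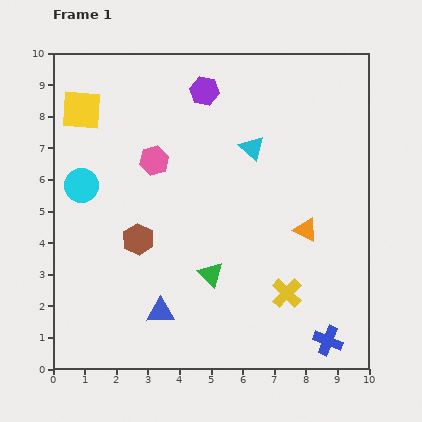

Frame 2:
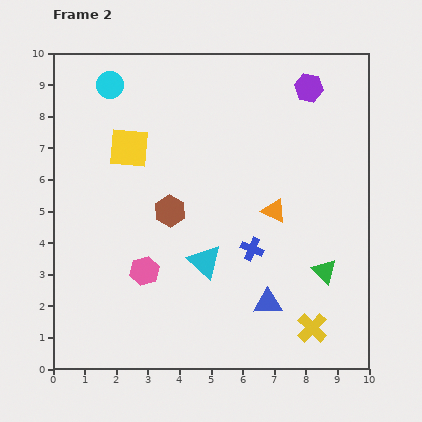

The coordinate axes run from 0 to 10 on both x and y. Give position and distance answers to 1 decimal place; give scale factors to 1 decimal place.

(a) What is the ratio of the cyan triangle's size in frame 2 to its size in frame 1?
1.4×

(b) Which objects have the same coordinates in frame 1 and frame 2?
none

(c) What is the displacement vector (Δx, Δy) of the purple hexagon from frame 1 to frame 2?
(3.3, 0.1)

The purple hexagon was at (4.8, 8.8) in frame 1 and (8.1, 8.9) in frame 2.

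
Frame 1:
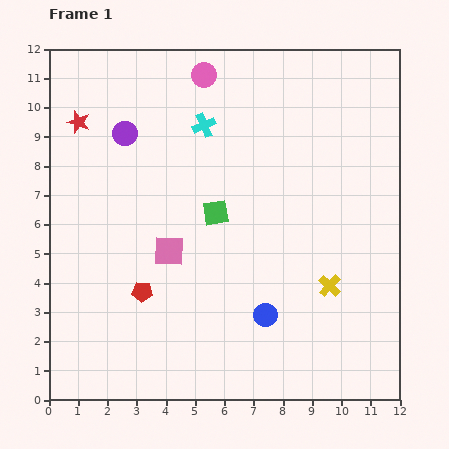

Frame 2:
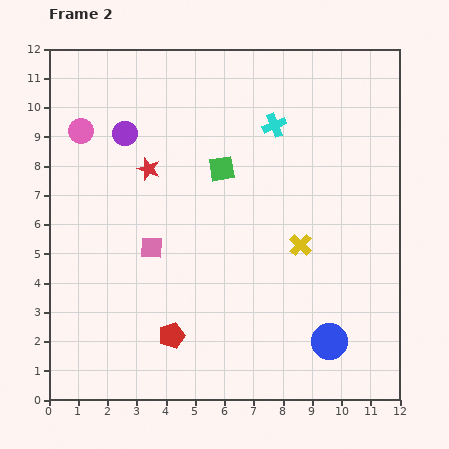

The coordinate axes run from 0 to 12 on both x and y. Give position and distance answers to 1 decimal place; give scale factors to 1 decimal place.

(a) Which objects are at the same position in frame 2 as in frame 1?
the purple circle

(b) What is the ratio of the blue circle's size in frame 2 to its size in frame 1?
1.6×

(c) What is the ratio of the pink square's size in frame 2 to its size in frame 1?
0.7×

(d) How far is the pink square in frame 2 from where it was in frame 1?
0.6

The pink square moved from (4.1, 5.1) to (3.5, 5.2), a distance of √(0.6² + 0.1²) ≈ 0.6.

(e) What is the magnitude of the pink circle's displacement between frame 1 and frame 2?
4.6

The pink circle moved from (5.3, 11.1) to (1.1, 9.2), a distance of √(4.2² + 1.9²) ≈ 4.6.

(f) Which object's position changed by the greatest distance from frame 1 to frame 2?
the pink circle

(moved 4.6; next 2.9)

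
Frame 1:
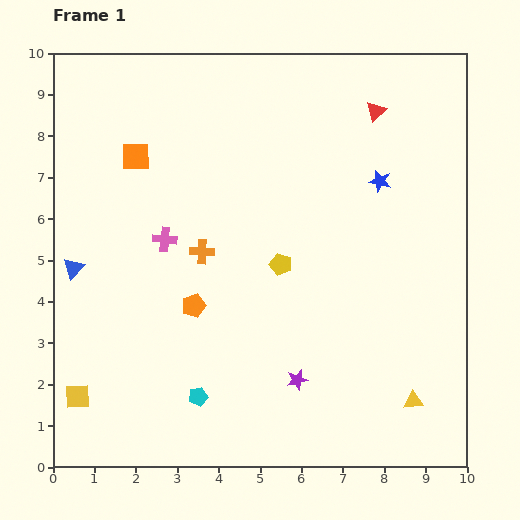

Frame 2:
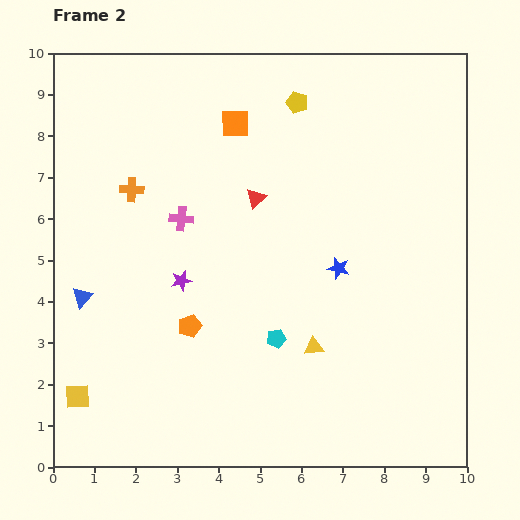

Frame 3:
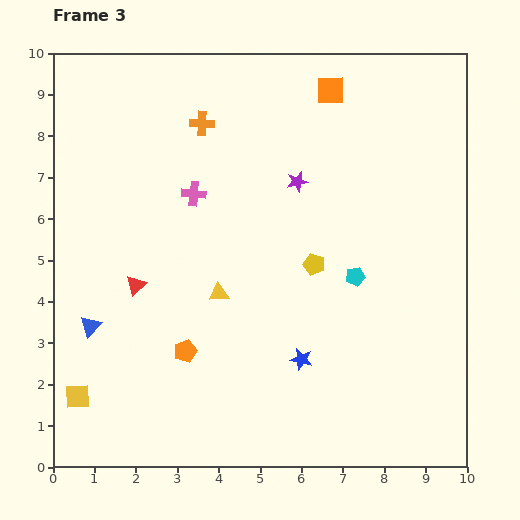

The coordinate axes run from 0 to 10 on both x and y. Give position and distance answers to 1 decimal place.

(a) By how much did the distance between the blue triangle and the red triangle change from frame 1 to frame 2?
-3.4

Distance in frame 1: 8.2. Distance in frame 2: 4.8.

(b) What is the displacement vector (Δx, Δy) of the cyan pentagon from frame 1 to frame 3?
(3.8, 2.9)

The cyan pentagon was at (3.5, 1.7) in frame 1 and (7.3, 4.6) in frame 3.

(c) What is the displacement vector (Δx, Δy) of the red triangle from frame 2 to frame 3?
(-2.9, -2.1)

The red triangle was at (4.9, 6.5) in frame 2 and (2.0, 4.4) in frame 3.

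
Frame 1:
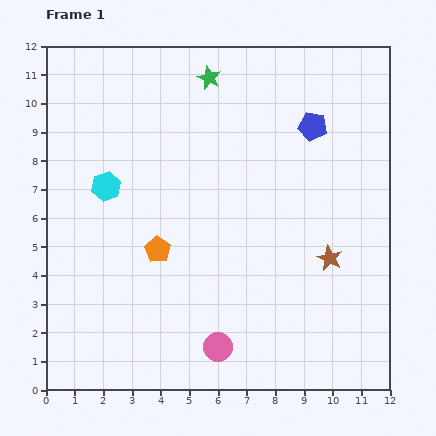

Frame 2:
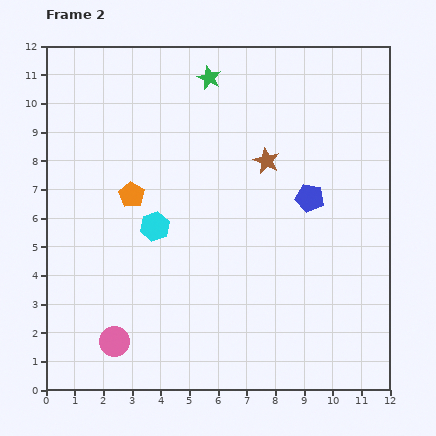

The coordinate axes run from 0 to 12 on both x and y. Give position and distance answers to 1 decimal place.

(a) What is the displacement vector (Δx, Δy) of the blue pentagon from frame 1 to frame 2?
(-0.1, -2.5)

The blue pentagon was at (9.3, 9.2) in frame 1 and (9.2, 6.7) in frame 2.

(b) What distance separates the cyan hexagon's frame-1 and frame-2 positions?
2.2

The cyan hexagon moved from (2.1, 7.1) to (3.8, 5.7), a distance of √(1.7² + 1.4²) ≈ 2.2.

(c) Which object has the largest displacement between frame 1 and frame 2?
the brown star

(moved 4.0; next 3.6)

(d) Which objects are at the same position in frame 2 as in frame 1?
the green star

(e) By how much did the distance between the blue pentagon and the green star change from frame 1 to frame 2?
+1.5

Distance in frame 1: 4.0. Distance in frame 2: 5.5.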